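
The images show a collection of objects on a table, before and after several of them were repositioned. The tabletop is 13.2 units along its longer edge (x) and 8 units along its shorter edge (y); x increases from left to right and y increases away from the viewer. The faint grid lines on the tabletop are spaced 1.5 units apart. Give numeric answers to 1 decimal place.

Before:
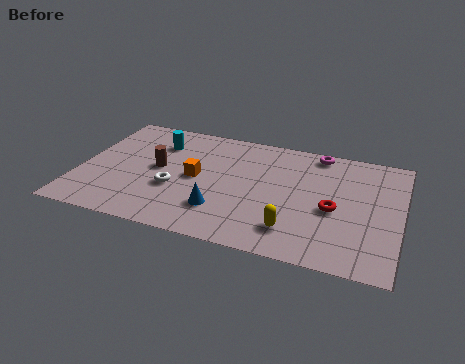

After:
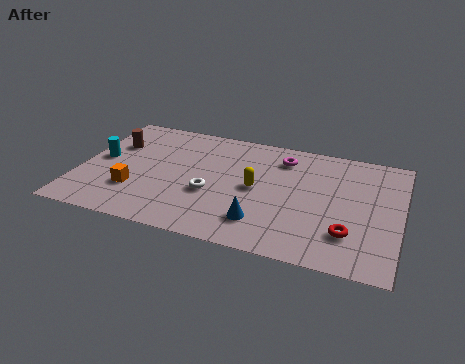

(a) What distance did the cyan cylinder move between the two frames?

2.8

From (3.0, 6.0) to (0.8, 4.2), the cyan cylinder covered √(2.2² + 1.8²) ≈ 2.8 units.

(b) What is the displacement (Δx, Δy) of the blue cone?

(1.7, -0.3)

The blue cone was at about (6.0, 2.1) and moved to about (7.7, 1.8).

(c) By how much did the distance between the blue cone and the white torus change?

+0.4

The distance was about 2.2 in the first image and 2.6 in the second, so they moved 0.4 units further apart.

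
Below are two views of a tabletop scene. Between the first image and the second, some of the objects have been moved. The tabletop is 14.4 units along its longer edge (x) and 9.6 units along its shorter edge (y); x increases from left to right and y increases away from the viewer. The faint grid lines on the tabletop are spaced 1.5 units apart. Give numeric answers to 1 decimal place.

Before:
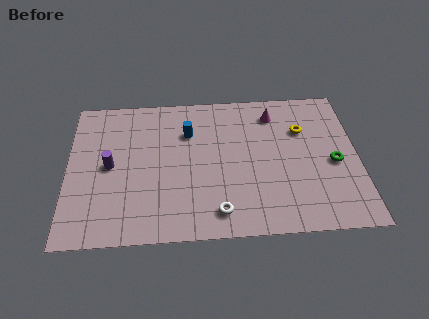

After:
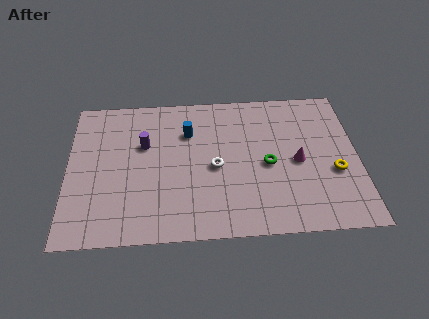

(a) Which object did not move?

the blue cylinder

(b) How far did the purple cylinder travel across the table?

2.1

The purple cylinder moved from about (2.1, 4.8) to (3.8, 6.1), a distance of √(1.7² + 1.3²) ≈ 2.1.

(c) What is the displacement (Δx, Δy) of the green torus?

(-3.3, 0.1)

The green torus started near (13.2, 4.3) and ended near (9.9, 4.4).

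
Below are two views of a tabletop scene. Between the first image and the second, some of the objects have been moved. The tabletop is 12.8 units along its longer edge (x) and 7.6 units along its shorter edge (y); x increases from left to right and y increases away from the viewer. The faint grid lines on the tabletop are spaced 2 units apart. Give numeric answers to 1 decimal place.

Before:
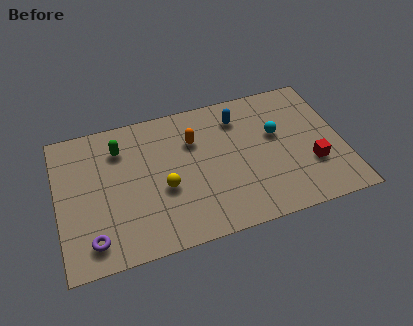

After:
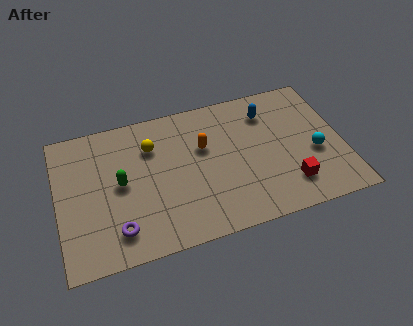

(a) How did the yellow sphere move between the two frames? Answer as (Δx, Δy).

(-0.4, 2.4)

The yellow sphere started near (4.7, 3.1) and ended near (4.3, 5.5).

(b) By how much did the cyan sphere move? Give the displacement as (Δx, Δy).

(1.6, -1.5)

From the two frames, the cyan sphere sits at roughly (9.9, 4.6) before and (11.5, 3.1) after.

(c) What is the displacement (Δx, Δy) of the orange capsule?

(0.4, -0.5)

The orange capsule started near (6.2, 5.3) and ended near (6.6, 4.8).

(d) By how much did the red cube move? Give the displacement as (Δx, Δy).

(-1.1, -0.8)

The red cube started near (11.3, 2.5) and ended near (10.2, 1.7).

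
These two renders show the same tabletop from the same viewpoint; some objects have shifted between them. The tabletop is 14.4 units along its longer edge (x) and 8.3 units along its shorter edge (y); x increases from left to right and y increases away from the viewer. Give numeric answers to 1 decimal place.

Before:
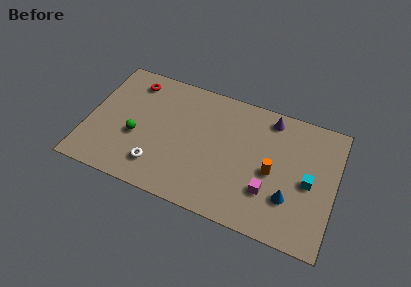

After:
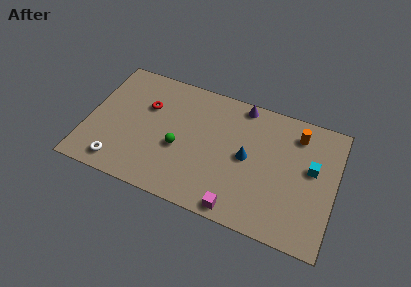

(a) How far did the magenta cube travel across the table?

2.3

The magenta cube moved from about (10.7, 2.5) to (9.1, 0.8), a distance of √(1.6² + 1.7²) ≈ 2.3.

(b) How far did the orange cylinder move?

3.1

The orange cylinder moved from about (10.8, 3.8) to (12.0, 6.7), a distance of √(1.2² + 2.9²) ≈ 3.1.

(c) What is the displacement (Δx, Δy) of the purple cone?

(-1.7, 0.3)

From the two frames, the purple cone sits at roughly (10.4, 7.2) before and (8.7, 7.5) after.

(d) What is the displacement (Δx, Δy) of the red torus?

(1.0, -1.4)

The red torus started near (2.3, 6.9) and ended near (3.3, 5.5).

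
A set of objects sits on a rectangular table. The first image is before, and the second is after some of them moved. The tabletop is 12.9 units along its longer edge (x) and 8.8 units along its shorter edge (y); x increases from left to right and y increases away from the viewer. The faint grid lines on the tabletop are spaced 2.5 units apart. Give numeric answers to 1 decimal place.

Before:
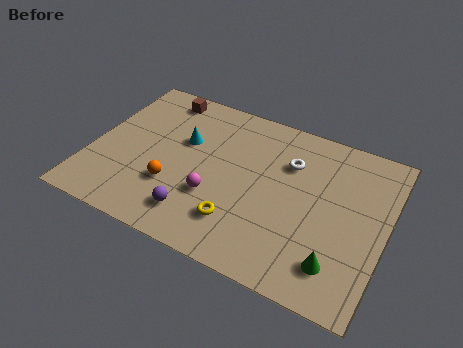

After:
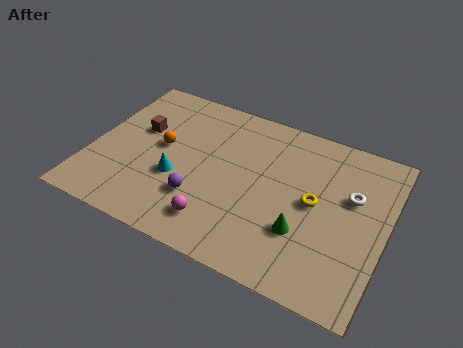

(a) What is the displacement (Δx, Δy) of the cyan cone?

(0.0, -2.2)

The cyan cone was at about (3.9, 5.5) and moved to about (3.9, 3.3).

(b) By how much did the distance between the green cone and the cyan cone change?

-2.5

The distance was about 8.1 in the first image and 5.6 in the second, so they moved 2.5 units closer together.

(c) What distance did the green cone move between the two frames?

1.9

From (11.1, 1.8) to (9.5, 2.8), the green cone covered √(1.6² + 1.0²) ≈ 1.9 units.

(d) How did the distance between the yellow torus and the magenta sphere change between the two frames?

+3.3

They were about 1.5 units apart before and 4.8 after — 3.3 units further apart.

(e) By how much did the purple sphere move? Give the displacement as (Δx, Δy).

(0.0, 0.9)

The purple sphere was at about (5.0, 1.7) and moved to about (5.0, 2.6).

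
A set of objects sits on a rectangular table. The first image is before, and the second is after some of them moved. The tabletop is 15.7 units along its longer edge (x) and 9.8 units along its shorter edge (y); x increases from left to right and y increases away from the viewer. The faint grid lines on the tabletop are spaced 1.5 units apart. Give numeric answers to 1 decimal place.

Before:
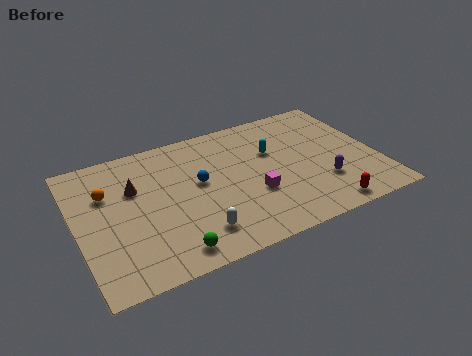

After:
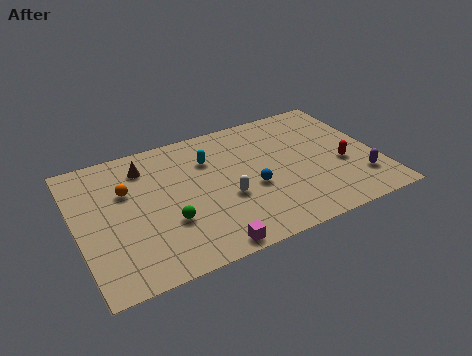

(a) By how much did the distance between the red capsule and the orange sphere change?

-0.7

They were about 12.1 units apart before and 11.4 after — 0.7 units closer together.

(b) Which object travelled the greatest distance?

the magenta cube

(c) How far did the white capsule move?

2.5

The white capsule was near (5.8, 2.0) before and (7.6, 3.8) after, so it travelled √(1.8² + 1.8²) ≈ 2.5 units.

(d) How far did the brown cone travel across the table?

1.6

The brown cone was near (3.1, 6.4) before and (3.8, 7.8) after, so it travelled √(0.7² + 1.4²) ≈ 1.6 units.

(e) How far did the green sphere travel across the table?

2.0

The green sphere moved from about (4.4, 1.3) to (4.5, 3.3), a distance of √(0.1² + 2.0²) ≈ 2.0.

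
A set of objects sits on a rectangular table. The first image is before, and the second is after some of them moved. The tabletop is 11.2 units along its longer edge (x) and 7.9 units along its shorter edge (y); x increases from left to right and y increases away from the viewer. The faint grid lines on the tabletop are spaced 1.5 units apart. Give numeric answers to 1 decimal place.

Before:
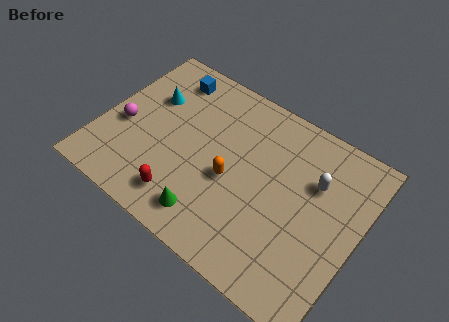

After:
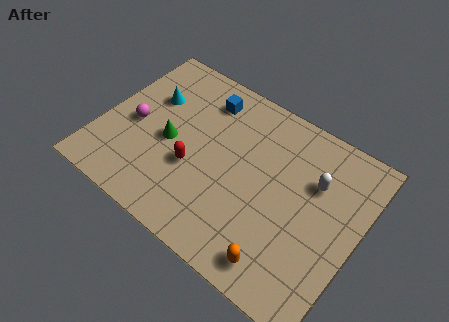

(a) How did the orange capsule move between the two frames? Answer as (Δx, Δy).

(2.7, -2.3)

The orange capsule was at about (5.8, 3.4) and moved to about (8.5, 1.1).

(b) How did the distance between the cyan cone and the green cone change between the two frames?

-3.2

Before: roughly 5.2 units apart; after: 2.0. That's 3.2 units closer together.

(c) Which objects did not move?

the cyan cone and the white capsule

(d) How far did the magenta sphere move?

0.5

The magenta sphere moved from about (1.0, 3.3) to (1.4, 3.6), a distance of √(0.4² + 0.3²) ≈ 0.5.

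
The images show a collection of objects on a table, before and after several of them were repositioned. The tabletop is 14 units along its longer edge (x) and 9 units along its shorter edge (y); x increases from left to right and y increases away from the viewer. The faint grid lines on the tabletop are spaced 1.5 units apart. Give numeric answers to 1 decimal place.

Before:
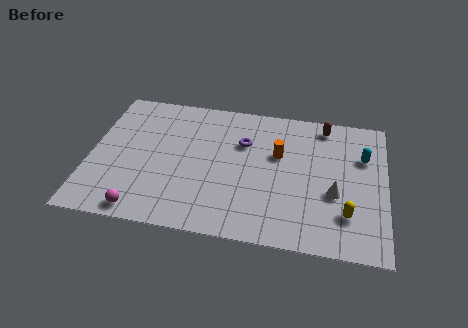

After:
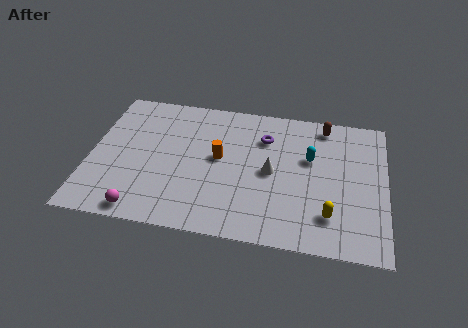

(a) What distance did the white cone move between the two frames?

3.1

The white cone was near (11.6, 3.5) before and (8.6, 4.4) after, so it travelled √(3.0² + 0.9²) ≈ 3.1 units.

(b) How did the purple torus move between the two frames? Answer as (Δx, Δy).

(1.0, 0.5)

The purple torus was at about (7.2, 6.1) and moved to about (8.2, 6.6).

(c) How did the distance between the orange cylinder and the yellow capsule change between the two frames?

+1.3

They were about 4.7 units apart before and 6.0 after — 1.3 units further apart.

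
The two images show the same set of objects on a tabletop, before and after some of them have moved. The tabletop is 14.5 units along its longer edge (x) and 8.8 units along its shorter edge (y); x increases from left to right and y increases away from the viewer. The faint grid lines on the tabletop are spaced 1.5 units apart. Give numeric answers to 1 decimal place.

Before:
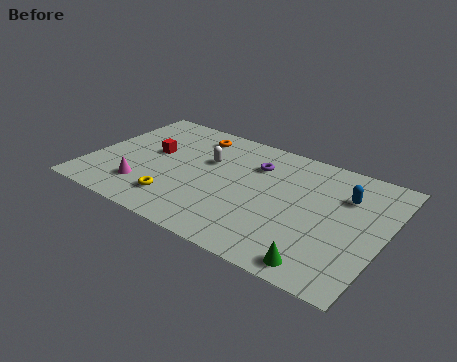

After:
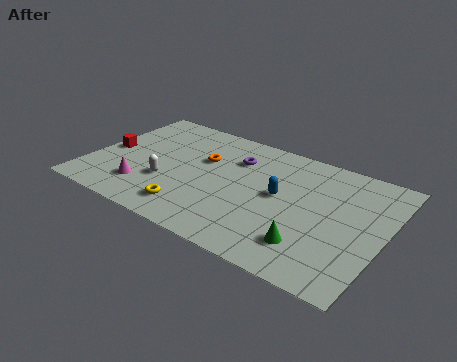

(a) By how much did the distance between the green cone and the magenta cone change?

-0.8

The distance was about 9.1 in the first image and 8.3 in the second, so they moved 0.8 units closer together.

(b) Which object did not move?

the magenta cone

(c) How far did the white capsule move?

3.1

The white capsule moved from about (5.6, 5.6) to (4.0, 3.0), a distance of √(1.6² + 2.6²) ≈ 3.1.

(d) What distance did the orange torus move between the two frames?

1.9

The orange torus moved from about (4.6, 7.3) to (5.4, 5.6), a distance of √(0.8² + 1.7²) ≈ 1.9.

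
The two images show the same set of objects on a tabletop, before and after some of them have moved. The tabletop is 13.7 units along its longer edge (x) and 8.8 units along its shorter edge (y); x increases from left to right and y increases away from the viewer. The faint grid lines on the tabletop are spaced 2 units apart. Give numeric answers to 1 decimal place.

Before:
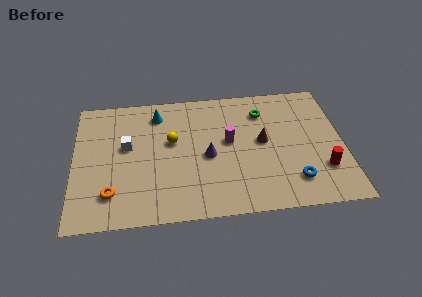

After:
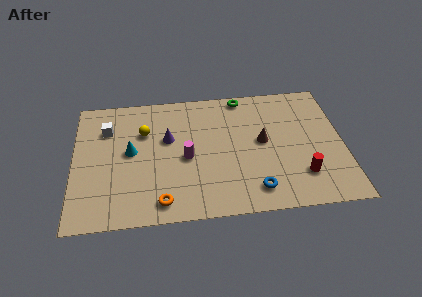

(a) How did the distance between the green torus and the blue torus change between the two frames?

+1.4

The distance was about 5.1 in the first image and 6.5 in the second, so they moved 1.4 units further apart.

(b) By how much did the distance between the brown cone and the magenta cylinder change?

+2.3

The distance was about 1.7 in the first image and 4.0 in the second, so they moved 2.3 units further apart.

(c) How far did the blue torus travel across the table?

2.0

The blue torus was near (11.1, 1.9) before and (9.1, 1.5) after, so it travelled √(2.0² + 0.4²) ≈ 2.0 units.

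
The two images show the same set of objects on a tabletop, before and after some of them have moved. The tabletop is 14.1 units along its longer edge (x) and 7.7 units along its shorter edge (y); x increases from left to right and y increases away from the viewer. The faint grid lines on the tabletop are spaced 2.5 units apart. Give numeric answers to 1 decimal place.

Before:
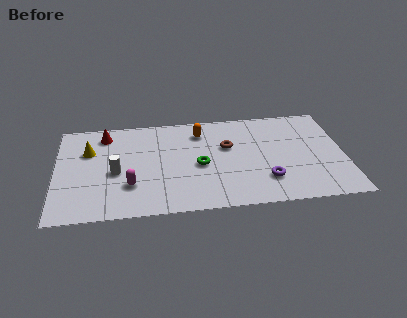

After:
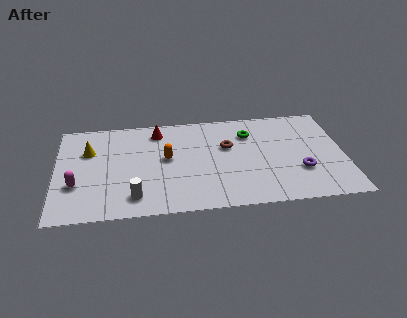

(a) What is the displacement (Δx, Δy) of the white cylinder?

(0.9, -2.0)

The white cylinder was at about (2.9, 3.4) and moved to about (3.8, 1.4).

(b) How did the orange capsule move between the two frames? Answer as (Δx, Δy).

(-1.7, -1.9)

The orange capsule started near (7.1, 6.1) and ended near (5.4, 4.2).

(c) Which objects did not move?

the yellow cone and the brown torus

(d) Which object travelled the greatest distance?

the green torus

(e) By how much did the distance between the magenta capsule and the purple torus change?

+4.3

The distance was about 6.6 in the first image and 10.9 in the second, so they moved 4.3 units further apart.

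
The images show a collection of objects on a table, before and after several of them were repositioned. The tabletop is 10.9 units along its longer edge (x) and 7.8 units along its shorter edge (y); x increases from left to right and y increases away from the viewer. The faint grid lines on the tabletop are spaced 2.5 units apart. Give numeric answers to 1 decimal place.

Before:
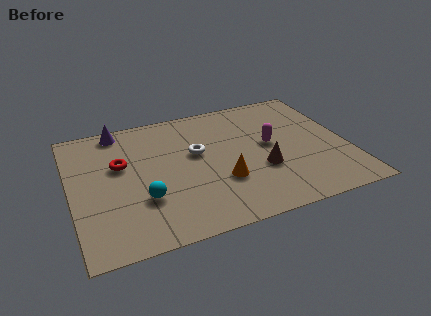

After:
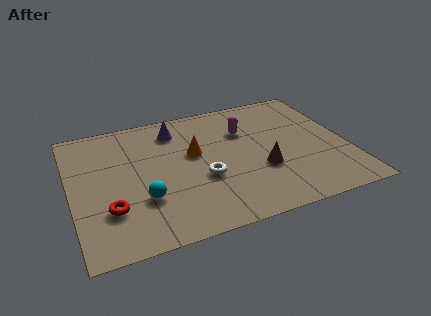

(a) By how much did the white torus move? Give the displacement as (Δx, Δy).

(0.1, -1.6)

The white torus started near (5.0, 4.6) and ended near (5.1, 3.0).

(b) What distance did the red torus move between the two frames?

2.6

The red torus was near (2.0, 4.8) before and (1.4, 2.3) after, so it travelled √(0.6² + 2.5²) ≈ 2.6 units.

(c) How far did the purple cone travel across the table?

2.3

The purple cone was near (2.1, 7.0) before and (4.3, 6.3) after, so it travelled √(2.2² + 0.7²) ≈ 2.3 units.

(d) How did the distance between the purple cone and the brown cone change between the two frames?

-2.1

The distance was about 6.8 in the first image and 4.7 in the second, so they moved 2.1 units closer together.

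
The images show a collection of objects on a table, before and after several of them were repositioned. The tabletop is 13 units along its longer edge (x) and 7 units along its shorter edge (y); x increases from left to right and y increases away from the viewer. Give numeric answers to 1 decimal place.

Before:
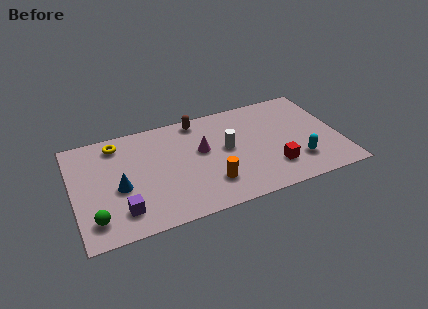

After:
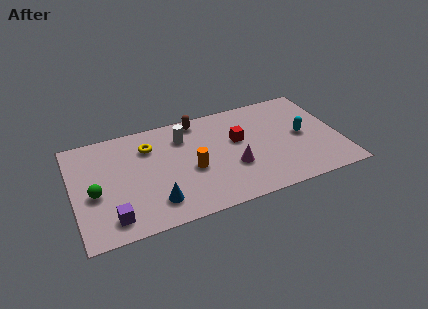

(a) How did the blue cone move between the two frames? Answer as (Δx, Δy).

(1.6, -1.5)

The blue cone was at about (2.2, 3.0) and moved to about (3.8, 1.5).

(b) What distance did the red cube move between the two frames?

2.8

The red cube was near (9.6, 1.8) before and (8.1, 4.2) after, so it travelled √(1.5² + 2.4²) ≈ 2.8 units.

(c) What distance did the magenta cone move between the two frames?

2.1

The magenta cone moved from about (6.3, 4.1) to (7.7, 2.5), a distance of √(1.4² + 1.6²) ≈ 2.1.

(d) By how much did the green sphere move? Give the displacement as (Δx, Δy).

(0.1, 1.6)

The green sphere started near (0.9, 1.4) and ended near (1.0, 3.0).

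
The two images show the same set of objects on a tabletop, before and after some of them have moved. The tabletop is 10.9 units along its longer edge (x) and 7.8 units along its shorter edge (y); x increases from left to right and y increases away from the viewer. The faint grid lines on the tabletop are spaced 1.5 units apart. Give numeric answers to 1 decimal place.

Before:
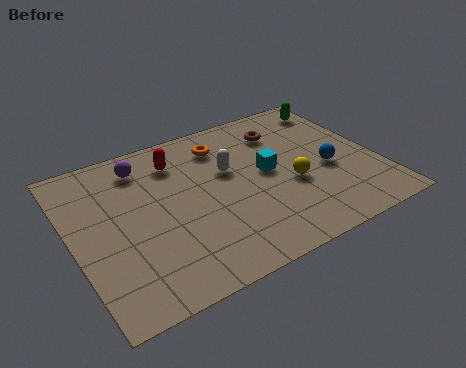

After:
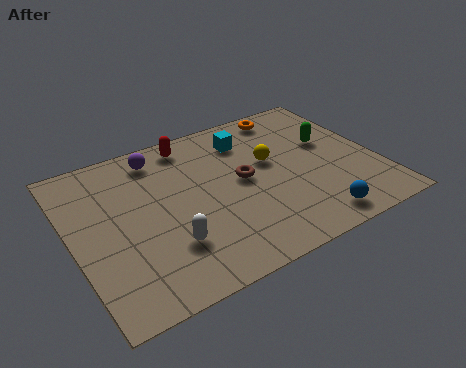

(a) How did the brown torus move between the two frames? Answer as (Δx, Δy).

(-1.8, -1.9)

The brown torus was at about (7.9, 6.0) and moved to about (6.1, 4.1).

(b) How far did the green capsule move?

2.0

The green capsule moved from about (10.1, 6.6) to (9.4, 4.7), a distance of √(0.7² + 1.9²) ≈ 2.0.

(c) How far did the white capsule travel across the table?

3.7

The white capsule moved from about (5.7, 4.8) to (3.1, 2.2), a distance of √(2.6² + 2.6²) ≈ 3.7.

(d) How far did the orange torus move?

2.7

From (5.7, 6.2) to (8.3, 6.9), the orange torus covered √(2.6² + 0.7²) ≈ 2.7 units.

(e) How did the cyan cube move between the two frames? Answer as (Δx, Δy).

(-0.4, 2.0)

The cyan cube was at about (7.0, 4.1) and moved to about (6.6, 6.1).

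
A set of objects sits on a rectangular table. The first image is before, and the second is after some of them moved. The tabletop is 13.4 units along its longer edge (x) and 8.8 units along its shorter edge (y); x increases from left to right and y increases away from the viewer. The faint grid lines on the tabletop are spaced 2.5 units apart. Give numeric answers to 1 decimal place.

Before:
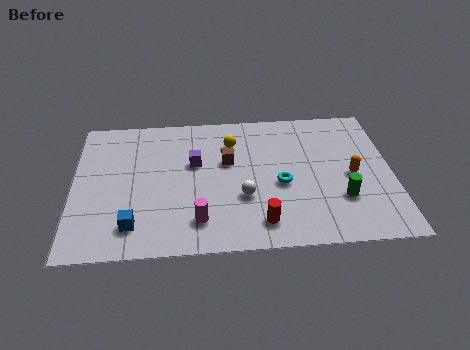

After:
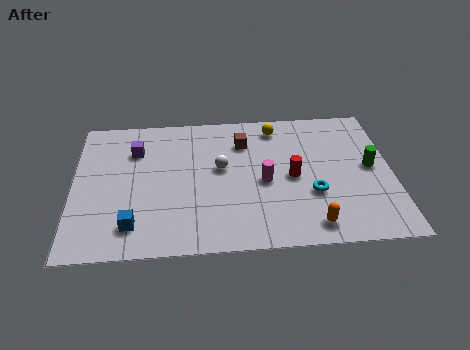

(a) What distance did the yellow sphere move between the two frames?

2.1

The yellow sphere moved from about (6.7, 6.6) to (8.6, 7.5), a distance of √(1.9² + 0.9²) ≈ 2.1.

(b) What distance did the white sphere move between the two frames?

2.1

From (7.1, 3.1) to (6.2, 5.0), the white sphere covered √(0.9² + 1.9²) ≈ 2.1 units.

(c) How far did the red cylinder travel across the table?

3.0

From (7.8, 1.5) to (9.2, 4.2), the red cylinder covered √(1.4² + 2.7²) ≈ 3.0 units.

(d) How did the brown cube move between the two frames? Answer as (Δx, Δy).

(0.7, 1.2)

The brown cube was at about (6.5, 5.4) and moved to about (7.2, 6.6).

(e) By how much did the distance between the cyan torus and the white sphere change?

+2.5

Before: roughly 1.7 units apart; after: 4.2. That's 2.5 units further apart.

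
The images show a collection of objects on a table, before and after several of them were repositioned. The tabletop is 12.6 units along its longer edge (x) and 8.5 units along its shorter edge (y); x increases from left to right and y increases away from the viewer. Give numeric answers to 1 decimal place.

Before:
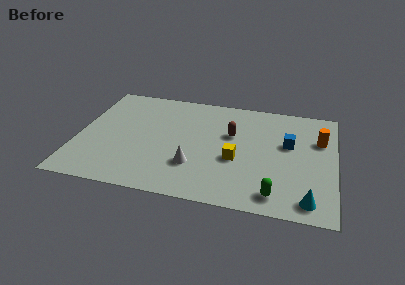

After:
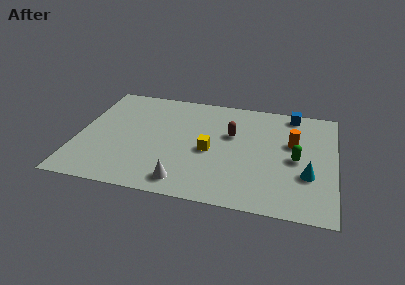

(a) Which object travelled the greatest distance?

the green capsule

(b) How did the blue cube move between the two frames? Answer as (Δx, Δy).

(0.1, 2.5)

The blue cube started near (10.3, 5.1) and ended near (10.4, 7.6).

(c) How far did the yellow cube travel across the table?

1.4

From (7.8, 3.4) to (6.5, 3.8), the yellow cube covered √(1.3² + 0.4²) ≈ 1.4 units.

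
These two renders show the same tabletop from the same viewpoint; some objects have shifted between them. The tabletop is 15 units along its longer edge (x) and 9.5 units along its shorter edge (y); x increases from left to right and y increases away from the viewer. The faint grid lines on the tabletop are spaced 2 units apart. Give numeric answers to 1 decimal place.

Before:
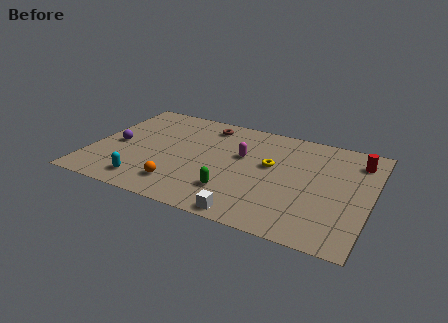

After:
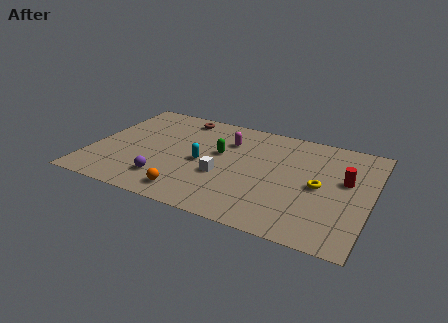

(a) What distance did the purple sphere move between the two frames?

3.8

The purple sphere was near (1.3, 4.4) before and (4.3, 2.1) after, so it travelled √(3.0² + 2.3²) ≈ 3.8 units.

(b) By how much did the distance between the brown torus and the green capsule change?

-2.3

The distance was about 6.0 in the first image and 3.7 in the second, so they moved 2.3 units closer together.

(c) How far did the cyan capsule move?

4.0

The cyan capsule moved from about (3.3, 1.5) to (6.0, 4.4), a distance of √(2.7² + 2.9²) ≈ 4.0.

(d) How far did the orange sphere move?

0.8

From (5.1, 1.9) to (5.7, 1.4), the orange sphere covered √(0.6² + 0.5²) ≈ 0.8 units.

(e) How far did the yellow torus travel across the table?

2.8

From (9.6, 5.5) to (12.3, 4.6), the yellow torus covered √(2.7² + 0.9²) ≈ 2.8 units.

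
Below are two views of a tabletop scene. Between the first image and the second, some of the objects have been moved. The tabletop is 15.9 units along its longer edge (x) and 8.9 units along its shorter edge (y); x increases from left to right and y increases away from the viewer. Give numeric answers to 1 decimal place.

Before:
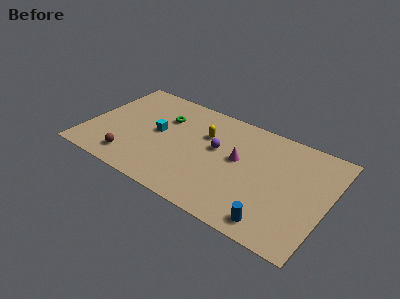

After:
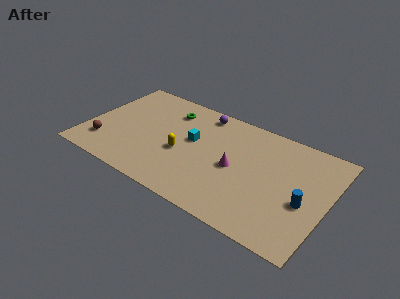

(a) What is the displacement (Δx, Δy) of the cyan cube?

(2.3, 0.4)

The cyan cube started near (4.6, 4.7) and ended near (6.9, 5.1).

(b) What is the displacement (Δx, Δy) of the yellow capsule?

(-1.2, -2.3)

The yellow capsule was at about (7.6, 6.0) and moved to about (6.4, 3.7).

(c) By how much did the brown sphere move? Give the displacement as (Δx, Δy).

(-1.9, 0.5)

The brown sphere was at about (3.3, 1.6) and moved to about (1.4, 2.1).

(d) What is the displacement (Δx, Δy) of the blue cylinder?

(1.6, 2.5)

The blue cylinder started near (12.9, 1.2) and ended near (14.5, 3.7).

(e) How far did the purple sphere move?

3.0

The purple sphere moved from about (8.5, 5.2) to (7.1, 7.8), a distance of √(1.4² + 2.6²) ≈ 3.0.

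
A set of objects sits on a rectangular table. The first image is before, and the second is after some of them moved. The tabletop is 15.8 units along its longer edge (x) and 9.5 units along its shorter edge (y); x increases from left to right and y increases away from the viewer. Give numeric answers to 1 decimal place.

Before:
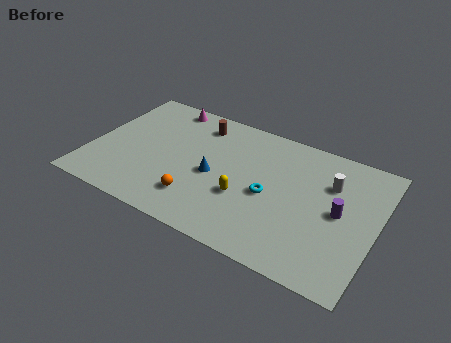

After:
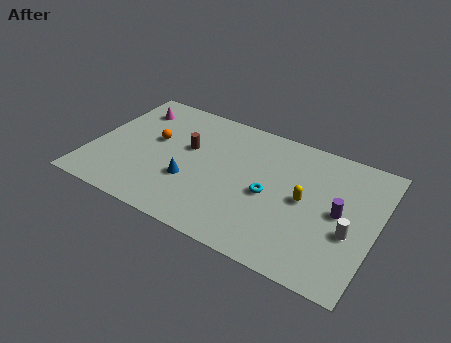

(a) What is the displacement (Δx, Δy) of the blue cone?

(-1.2, -1.0)

The blue cone was at about (6.9, 4.3) and moved to about (5.7, 3.3).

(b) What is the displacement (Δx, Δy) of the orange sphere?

(-3.0, 3.3)

From the two frames, the orange sphere sits at roughly (6.3, 2.2) before and (3.3, 5.5) after.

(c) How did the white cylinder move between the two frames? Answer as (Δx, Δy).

(1.4, -2.9)

The white cylinder was at about (13.1, 6.6) and moved to about (14.5, 3.7).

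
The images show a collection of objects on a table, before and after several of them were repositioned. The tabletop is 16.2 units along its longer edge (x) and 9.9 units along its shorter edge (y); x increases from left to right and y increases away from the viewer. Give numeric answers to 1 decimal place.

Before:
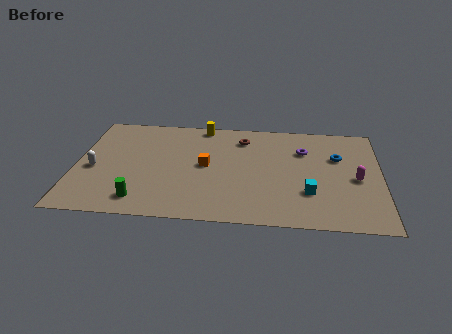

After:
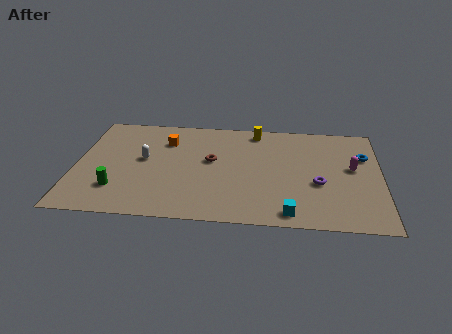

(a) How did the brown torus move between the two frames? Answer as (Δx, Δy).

(-1.6, -2.3)

From the two frames, the brown torus sits at roughly (8.8, 7.9) before and (7.2, 5.6) after.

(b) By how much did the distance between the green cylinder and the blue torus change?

+2.3

Before: roughly 11.4 units apart; after: 13.7. That's 2.3 units further apart.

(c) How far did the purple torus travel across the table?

3.2

The purple torus was near (12.1, 7.0) before and (12.9, 3.9) after, so it travelled √(0.8² + 3.1²) ≈ 3.2 units.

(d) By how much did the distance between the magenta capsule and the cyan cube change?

+2.6

The distance was about 2.9 in the first image and 5.5 in the second, so they moved 2.6 units further apart.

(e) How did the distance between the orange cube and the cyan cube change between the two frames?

+3.2

They were about 5.9 units apart before and 9.1 after — 3.2 units further apart.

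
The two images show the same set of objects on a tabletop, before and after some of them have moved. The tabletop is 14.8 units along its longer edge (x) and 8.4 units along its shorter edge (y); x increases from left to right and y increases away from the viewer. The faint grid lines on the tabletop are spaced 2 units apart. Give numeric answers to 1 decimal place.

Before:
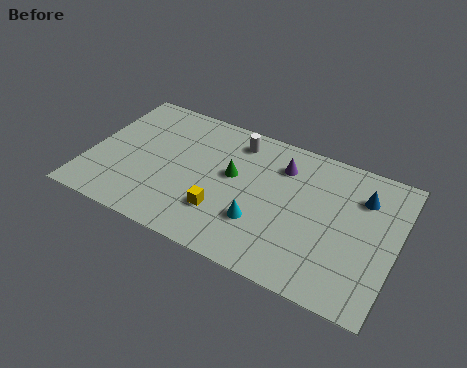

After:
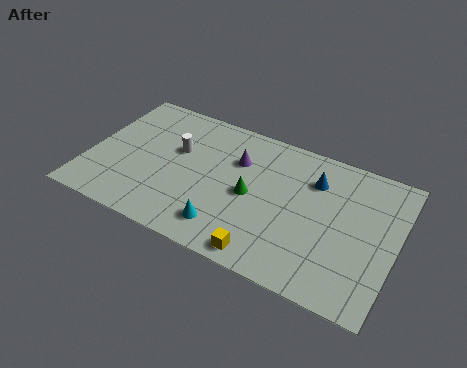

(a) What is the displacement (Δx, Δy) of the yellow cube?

(2.3, -1.5)

The yellow cube was at about (6.7, 2.4) and moved to about (9.0, 0.9).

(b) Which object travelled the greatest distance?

the white cylinder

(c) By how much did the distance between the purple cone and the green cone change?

-0.7

They were about 2.7 units apart before and 2.0 after — 0.7 units closer together.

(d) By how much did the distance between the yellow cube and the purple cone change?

+0.6

They were about 4.7 units apart before and 5.3 after — 0.6 units further apart.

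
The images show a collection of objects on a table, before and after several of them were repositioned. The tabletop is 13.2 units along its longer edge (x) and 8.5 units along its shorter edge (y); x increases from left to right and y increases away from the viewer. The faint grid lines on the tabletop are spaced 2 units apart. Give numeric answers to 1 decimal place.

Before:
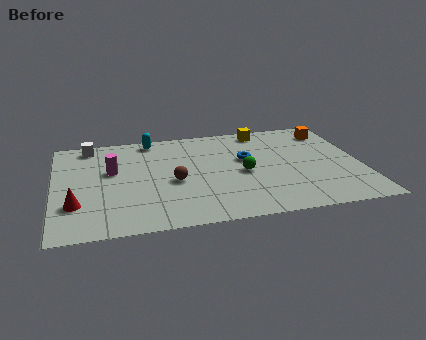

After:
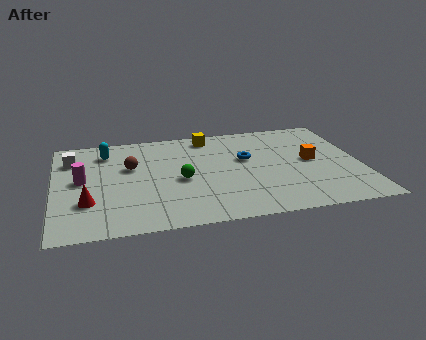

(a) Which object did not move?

the blue torus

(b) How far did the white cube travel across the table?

1.4

The white cube moved from about (1.6, 7.5) to (0.8, 6.4), a distance of √(0.8² + 1.1²) ≈ 1.4.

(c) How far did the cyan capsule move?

2.2

From (4.3, 7.6) to (2.3, 6.8), the cyan capsule covered √(2.0² + 0.8²) ≈ 2.2 units.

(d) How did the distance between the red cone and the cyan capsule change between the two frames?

-1.8

They were about 6.1 units apart before and 4.3 after — 1.8 units closer together.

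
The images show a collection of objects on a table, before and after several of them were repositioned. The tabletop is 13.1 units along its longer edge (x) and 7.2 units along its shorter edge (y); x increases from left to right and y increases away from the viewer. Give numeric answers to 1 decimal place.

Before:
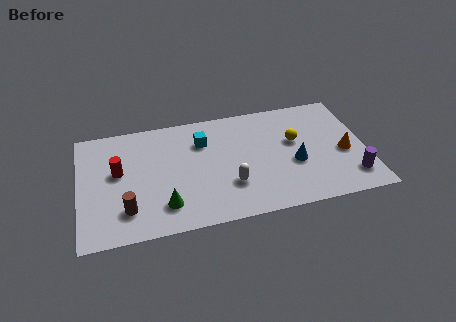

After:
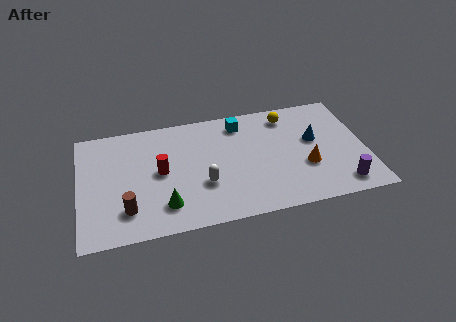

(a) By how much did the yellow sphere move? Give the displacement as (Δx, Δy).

(-0.2, 1.7)

The yellow sphere started near (9.9, 4.3) and ended near (9.7, 6.0).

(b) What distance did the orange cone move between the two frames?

1.9

The orange cone moved from about (12.1, 3.1) to (10.3, 2.6), a distance of √(1.8² + 0.5²) ≈ 1.9.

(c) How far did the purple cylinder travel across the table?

0.6

From (12.3, 1.5) to (11.8, 1.1), the purple cylinder covered √(0.5² + 0.4²) ≈ 0.6 units.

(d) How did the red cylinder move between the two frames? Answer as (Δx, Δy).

(1.9, -0.4)

The red cylinder started near (1.8, 4.1) and ended near (3.7, 3.7).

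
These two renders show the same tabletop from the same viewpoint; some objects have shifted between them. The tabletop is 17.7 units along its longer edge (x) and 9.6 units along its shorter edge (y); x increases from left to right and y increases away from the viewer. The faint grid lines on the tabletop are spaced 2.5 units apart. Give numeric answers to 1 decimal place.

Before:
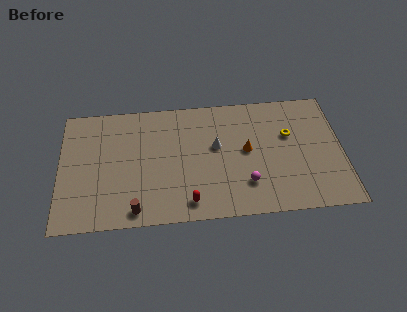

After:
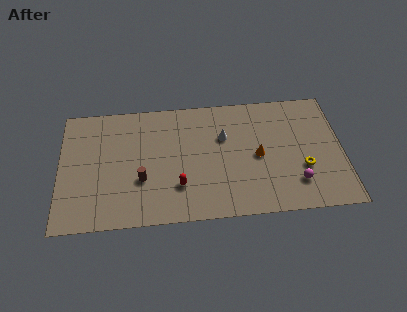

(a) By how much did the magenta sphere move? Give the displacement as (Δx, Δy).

(3.1, -0.2)

The magenta sphere started near (11.6, 2.5) and ended near (14.7, 2.3).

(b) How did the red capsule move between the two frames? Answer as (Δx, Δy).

(-0.6, 1.3)

From the two frames, the red capsule sits at roughly (8.0, 1.4) before and (7.4, 2.7) after.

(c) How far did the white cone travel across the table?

0.9

From (9.8, 5.6) to (10.3, 6.3), the white cone covered √(0.5² + 0.7²) ≈ 0.9 units.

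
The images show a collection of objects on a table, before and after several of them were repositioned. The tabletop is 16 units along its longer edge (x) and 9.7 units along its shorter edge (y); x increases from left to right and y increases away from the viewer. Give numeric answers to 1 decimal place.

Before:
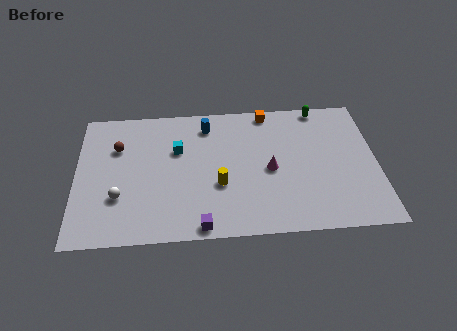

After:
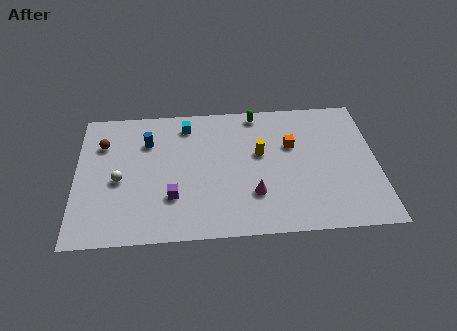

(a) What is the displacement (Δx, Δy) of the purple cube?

(-1.5, 2.1)

From the two frames, the purple cube sits at roughly (6.6, 0.8) before and (5.1, 2.9) after.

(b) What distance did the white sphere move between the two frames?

1.2

The white sphere moved from about (2.3, 3.1) to (2.3, 4.3), a distance of √(0.0² + 1.2²) ≈ 1.2.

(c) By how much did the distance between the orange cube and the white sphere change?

-0.4

They were about 9.8 units apart before and 9.4 after — 0.4 units closer together.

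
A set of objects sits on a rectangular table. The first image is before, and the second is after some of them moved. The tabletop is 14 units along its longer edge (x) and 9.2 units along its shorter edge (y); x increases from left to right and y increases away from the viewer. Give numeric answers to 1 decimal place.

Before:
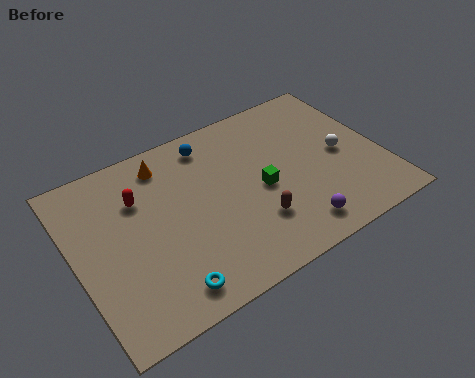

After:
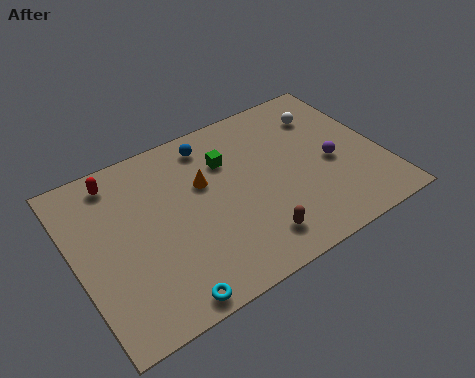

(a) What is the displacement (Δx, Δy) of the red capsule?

(-0.8, 1.5)

From the two frames, the red capsule sits at roughly (3.1, 6.4) before and (2.3, 7.9) after.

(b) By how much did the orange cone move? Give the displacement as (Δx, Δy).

(1.5, -1.9)

From the two frames, the orange cone sits at roughly (4.5, 7.7) before and (6.0, 5.8) after.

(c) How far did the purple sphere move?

3.5

The purple sphere moved from about (9.4, 1.4) to (11.7, 4.1), a distance of √(2.3² + 2.7²) ≈ 3.5.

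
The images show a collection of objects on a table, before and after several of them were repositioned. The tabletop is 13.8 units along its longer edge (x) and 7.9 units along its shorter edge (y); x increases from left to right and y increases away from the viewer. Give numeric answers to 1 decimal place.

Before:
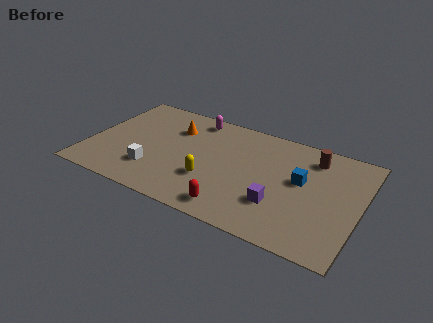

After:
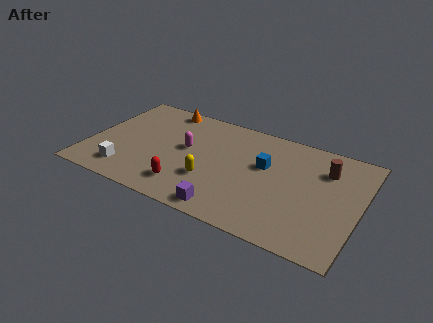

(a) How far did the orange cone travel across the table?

1.6

The orange cone moved from about (4.1, 5.7) to (3.3, 7.1), a distance of √(0.8² + 1.4²) ≈ 1.6.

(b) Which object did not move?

the yellow capsule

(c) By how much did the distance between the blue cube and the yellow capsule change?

-1.5

They were about 4.8 units apart before and 3.3 after — 1.5 units closer together.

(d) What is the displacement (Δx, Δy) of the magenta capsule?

(-0.1, -2.5)

The magenta capsule started near (5.0, 6.9) and ended near (4.9, 4.4).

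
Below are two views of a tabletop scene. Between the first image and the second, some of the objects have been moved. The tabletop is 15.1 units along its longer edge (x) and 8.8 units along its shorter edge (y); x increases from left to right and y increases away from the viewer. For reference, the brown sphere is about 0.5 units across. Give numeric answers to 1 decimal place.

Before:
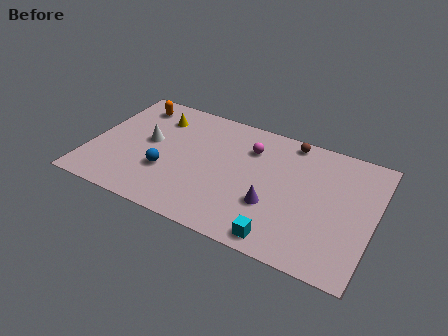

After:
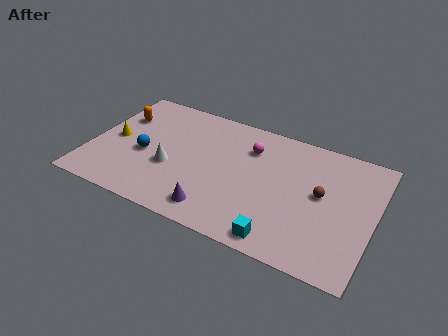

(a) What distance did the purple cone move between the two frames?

3.2

The purple cone was near (9.9, 3.0) before and (7.1, 1.4) after, so it travelled √(2.8² + 1.6²) ≈ 3.2 units.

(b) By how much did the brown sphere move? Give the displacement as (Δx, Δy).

(2.0, -3.1)

The brown sphere started near (10.3, 7.9) and ended near (12.3, 4.8).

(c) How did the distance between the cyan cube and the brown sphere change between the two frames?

-2.7

The distance was about 6.9 in the first image and 4.2 in the second, so they moved 2.7 units closer together.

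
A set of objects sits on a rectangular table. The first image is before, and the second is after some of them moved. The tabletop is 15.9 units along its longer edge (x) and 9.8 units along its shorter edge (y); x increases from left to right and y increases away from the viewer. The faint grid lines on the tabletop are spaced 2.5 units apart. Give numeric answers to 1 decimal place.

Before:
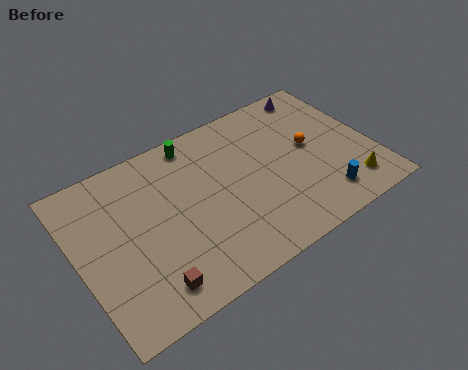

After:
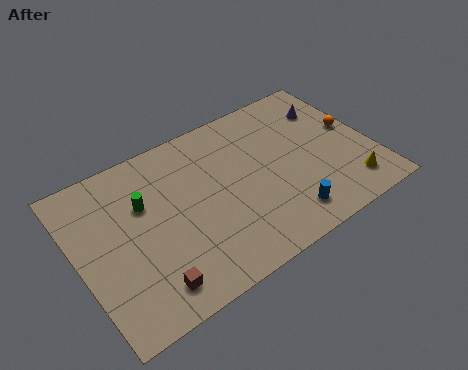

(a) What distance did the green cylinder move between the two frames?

3.9

The green cylinder moved from about (6.9, 8.7) to (3.7, 6.4), a distance of √(3.2² + 2.3²) ≈ 3.9.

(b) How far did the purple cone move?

1.5

The purple cone was near (13.8, 8.7) before and (14.2, 7.3) after, so it travelled √(0.4² + 1.4²) ≈ 1.5 units.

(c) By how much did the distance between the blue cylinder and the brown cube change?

-2.1

The distance was about 9.5 in the first image and 7.4 in the second, so they moved 2.1 units closer together.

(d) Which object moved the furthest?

the green cylinder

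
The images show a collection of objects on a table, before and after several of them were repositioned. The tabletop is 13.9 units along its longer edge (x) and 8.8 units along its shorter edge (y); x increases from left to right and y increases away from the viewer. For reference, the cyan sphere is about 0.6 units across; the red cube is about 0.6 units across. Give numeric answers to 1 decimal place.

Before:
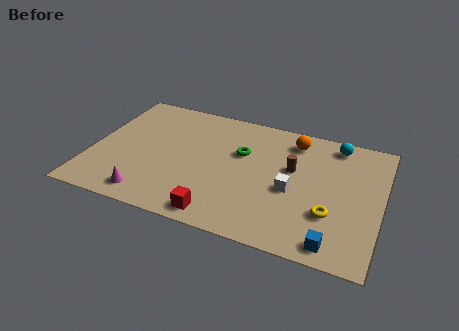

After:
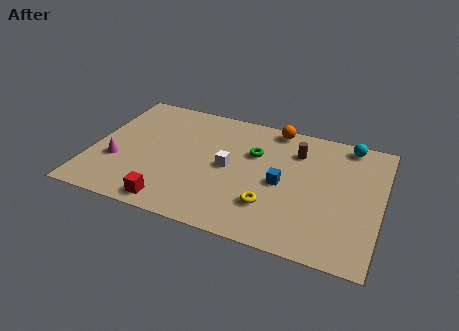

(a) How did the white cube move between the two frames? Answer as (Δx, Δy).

(-3.1, 0.6)

The white cube started near (9.7, 3.8) and ended near (6.6, 4.4).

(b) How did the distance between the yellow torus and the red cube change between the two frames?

-0.6

The distance was about 5.4 in the first image and 4.8 in the second, so they moved 0.6 units closer together.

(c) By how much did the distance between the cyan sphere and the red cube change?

+2.1

Before: roughly 8.4 units apart; after: 10.5. That's 2.1 units further apart.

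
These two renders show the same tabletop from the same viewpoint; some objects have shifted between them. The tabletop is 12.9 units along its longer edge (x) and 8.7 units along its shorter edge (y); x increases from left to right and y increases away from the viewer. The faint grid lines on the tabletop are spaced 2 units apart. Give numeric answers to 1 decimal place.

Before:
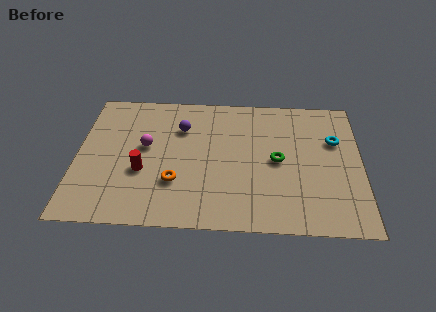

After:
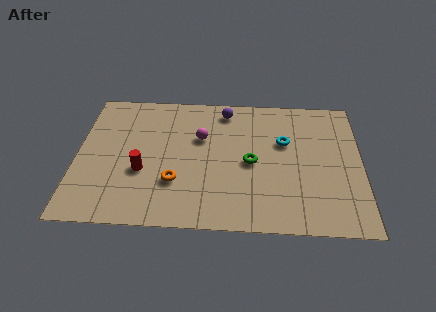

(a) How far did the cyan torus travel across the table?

2.3

From (11.7, 5.7) to (9.4, 5.5), the cyan torus covered √(2.3² + 0.2²) ≈ 2.3 units.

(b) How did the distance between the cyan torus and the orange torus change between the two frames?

-2.2

They were about 7.8 units apart before and 5.6 after — 2.2 units closer together.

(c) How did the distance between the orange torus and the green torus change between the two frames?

-1.2

They were about 4.9 units apart before and 3.7 after — 1.2 units closer together.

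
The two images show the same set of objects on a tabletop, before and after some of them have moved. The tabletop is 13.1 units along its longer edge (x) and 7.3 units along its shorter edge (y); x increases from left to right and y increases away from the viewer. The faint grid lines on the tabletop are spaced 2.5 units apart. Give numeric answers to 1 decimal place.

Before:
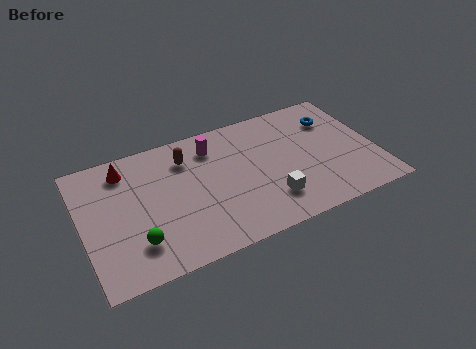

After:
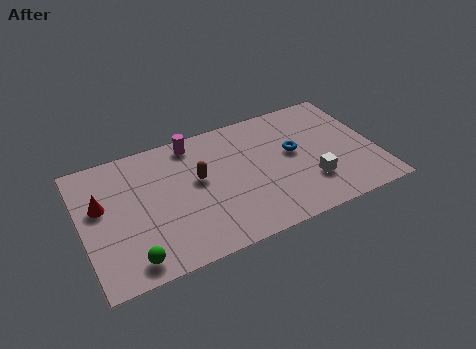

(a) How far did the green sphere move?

0.9

The green sphere moved from about (2.2, 1.8) to (1.9, 1.0), a distance of √(0.3² + 0.8²) ≈ 0.9.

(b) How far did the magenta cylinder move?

1.0

The magenta cylinder moved from about (6.0, 5.8) to (5.2, 6.4), a distance of √(0.8² + 0.6²) ≈ 1.0.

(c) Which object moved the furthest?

the blue torus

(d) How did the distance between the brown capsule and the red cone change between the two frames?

+1.6

Before: roughly 2.7 units apart; after: 4.3. That's 1.6 units further apart.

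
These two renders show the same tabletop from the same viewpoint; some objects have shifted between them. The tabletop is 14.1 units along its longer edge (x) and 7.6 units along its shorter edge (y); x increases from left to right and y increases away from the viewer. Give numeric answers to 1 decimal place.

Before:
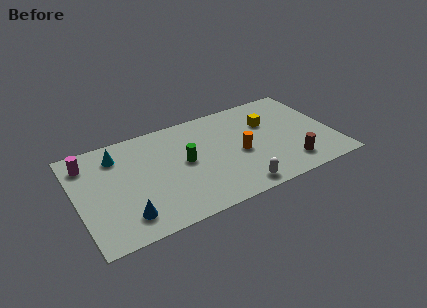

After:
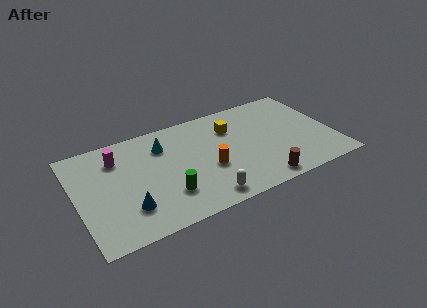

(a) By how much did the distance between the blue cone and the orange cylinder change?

-2.2

They were about 6.8 units apart before and 4.6 after — 2.2 units closer together.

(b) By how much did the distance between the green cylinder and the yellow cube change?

+0.3

The distance was about 4.9 in the first image and 5.2 in the second, so they moved 0.3 units further apart.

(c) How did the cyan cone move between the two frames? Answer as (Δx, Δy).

(2.5, -0.3)

From the two frames, the cyan cone sits at roughly (2.4, 6.0) before and (4.9, 5.7) after.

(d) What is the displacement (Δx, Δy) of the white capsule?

(-1.8, 0.1)

From the two frames, the white capsule sits at roughly (8.4, 0.9) before and (6.6, 1.0) after.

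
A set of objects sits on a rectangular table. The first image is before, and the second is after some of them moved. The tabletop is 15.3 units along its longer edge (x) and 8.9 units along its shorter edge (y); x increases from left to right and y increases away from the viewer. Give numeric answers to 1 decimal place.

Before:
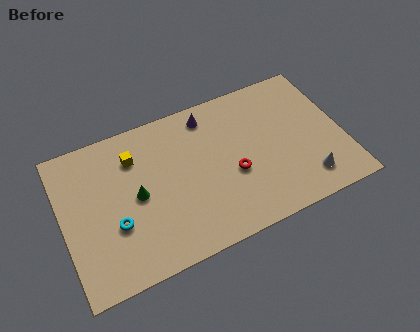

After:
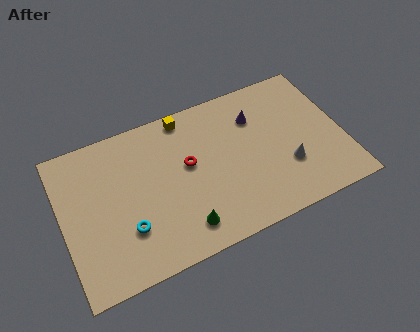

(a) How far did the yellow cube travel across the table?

3.3

From (4.1, 6.7) to (7.1, 8.0), the yellow cube covered √(3.0² + 1.3²) ≈ 3.3 units.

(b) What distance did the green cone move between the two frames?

3.6

From (4.0, 4.4) to (6.2, 1.6), the green cone covered √(2.2² + 2.8²) ≈ 3.6 units.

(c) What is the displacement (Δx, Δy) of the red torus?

(-2.3, 1.5)

The red torus started near (9.2, 3.6) and ended near (6.9, 5.1).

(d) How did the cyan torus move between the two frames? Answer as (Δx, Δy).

(0.6, -0.5)

From the two frames, the cyan torus sits at roughly (2.7, 3.2) before and (3.3, 2.7) after.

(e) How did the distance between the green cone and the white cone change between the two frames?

-3.4

The distance was about 9.4 in the first image and 6.0 in the second, so they moved 3.4 units closer together.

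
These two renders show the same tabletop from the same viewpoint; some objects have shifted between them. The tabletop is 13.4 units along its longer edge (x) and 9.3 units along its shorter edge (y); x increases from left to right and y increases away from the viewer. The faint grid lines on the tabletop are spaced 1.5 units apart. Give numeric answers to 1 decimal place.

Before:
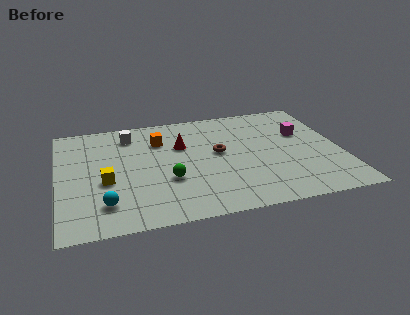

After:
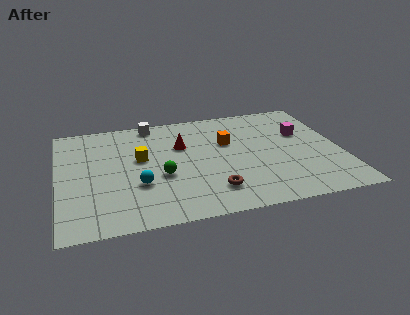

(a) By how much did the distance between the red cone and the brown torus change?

+2.3

They were about 2.0 units apart before and 4.3 after — 2.3 units further apart.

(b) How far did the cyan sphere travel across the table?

2.0

The cyan sphere was near (2.1, 2.0) before and (3.7, 3.2) after, so it travelled √(1.6² + 1.2²) ≈ 2.0 units.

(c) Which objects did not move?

the red cone and the magenta cube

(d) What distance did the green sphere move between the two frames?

0.5

The green sphere moved from about (5.1, 3.3) to (4.8, 3.7), a distance of √(0.3² + 0.4²) ≈ 0.5.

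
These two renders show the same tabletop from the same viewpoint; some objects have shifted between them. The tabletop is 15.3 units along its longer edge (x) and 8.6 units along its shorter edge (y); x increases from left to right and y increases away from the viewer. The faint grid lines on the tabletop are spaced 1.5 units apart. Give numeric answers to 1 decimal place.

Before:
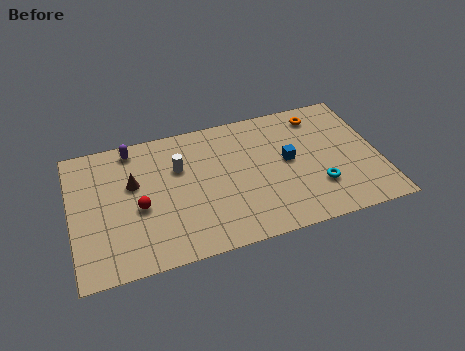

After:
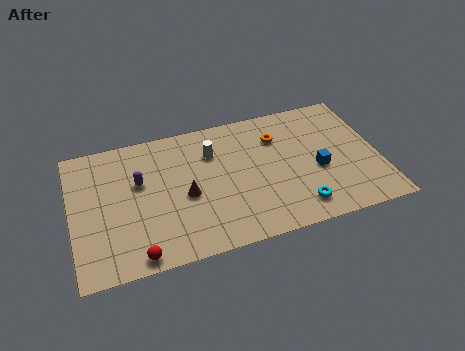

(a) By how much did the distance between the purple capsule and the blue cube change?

+0.8

Before: roughly 8.2 units apart; after: 9.0. That's 0.8 units further apart.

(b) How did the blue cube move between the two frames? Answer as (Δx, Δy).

(1.4, -1.0)

The blue cube started near (10.8, 4.6) and ended near (12.2, 3.6).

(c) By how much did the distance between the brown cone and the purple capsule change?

+0.4

They were about 2.3 units apart before and 2.7 after — 0.4 units further apart.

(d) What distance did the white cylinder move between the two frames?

1.8

From (5.4, 5.7) to (7.1, 6.2), the white cylinder covered √(1.7² + 0.5²) ≈ 1.8 units.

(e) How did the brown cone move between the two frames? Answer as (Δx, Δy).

(2.5, -1.5)

The brown cone started near (3.1, 5.3) and ended near (5.6, 3.8).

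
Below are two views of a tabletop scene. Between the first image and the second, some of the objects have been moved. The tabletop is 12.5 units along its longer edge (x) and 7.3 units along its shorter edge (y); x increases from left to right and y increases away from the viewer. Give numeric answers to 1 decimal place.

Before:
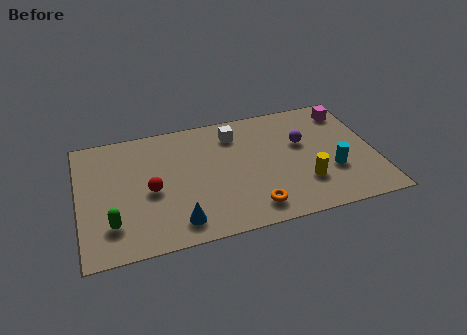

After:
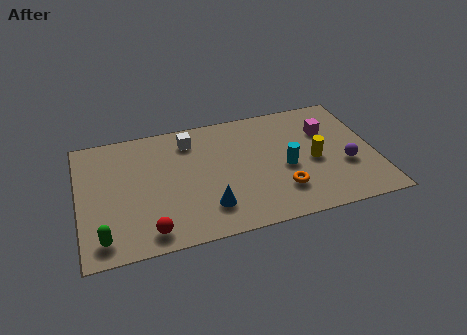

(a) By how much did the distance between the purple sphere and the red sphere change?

+2.0

They were about 6.6 units apart before and 8.6 after — 2.0 units further apart.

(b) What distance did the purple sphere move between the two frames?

2.5

The purple sphere was near (9.5, 4.5) before and (11.2, 2.7) after, so it travelled √(1.7² + 1.8²) ≈ 2.5 units.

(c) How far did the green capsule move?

0.8

The green capsule moved from about (1.3, 1.8) to (0.9, 1.1), a distance of √(0.4² + 0.7²) ≈ 0.8.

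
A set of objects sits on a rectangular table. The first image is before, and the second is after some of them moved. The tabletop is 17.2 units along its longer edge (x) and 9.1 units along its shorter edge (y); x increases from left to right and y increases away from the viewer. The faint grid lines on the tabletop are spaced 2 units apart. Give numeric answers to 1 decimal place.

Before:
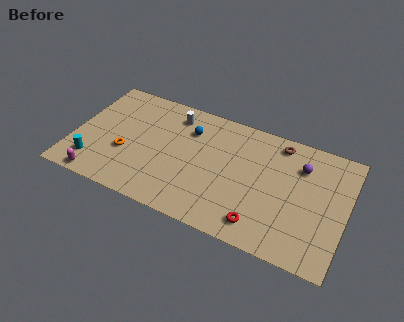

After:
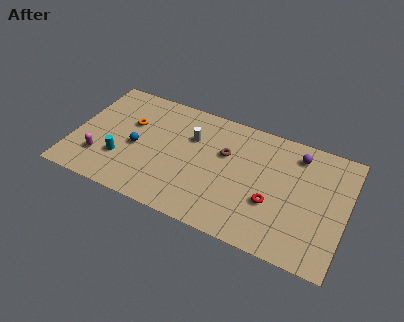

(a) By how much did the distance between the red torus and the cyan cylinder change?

-1.2

The distance was about 10.7 in the first image and 9.5 in the second, so they moved 1.2 units closer together.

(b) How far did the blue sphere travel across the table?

4.0

The blue sphere was near (7.1, 6.7) before and (4.0, 4.1) after, so it travelled √(3.1² + 2.6²) ≈ 4.0 units.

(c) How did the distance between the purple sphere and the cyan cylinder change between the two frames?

-1.9

The distance was about 13.6 in the first image and 11.7 in the second, so they moved 1.9 units closer together.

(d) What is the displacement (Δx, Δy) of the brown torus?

(-3.2, -2.1)

The brown torus started near (12.7, 7.9) and ended near (9.5, 5.8).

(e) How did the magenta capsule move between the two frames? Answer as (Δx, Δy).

(-0.1, 1.6)

The magenta capsule started near (2.0, 0.8) and ended near (1.9, 2.4).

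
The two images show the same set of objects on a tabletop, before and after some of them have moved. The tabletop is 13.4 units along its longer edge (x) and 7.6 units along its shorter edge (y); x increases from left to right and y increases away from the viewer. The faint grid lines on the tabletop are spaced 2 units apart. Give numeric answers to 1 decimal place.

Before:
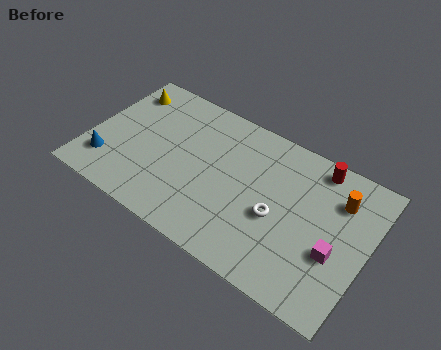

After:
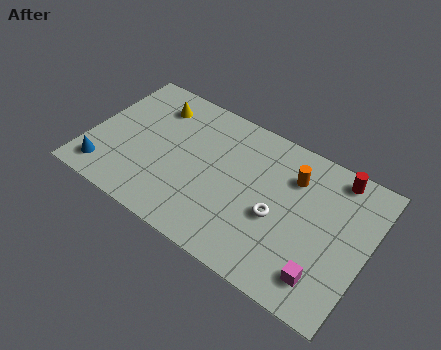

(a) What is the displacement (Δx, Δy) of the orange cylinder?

(-2.2, 0.0)

The orange cylinder started near (11.8, 5.6) and ended near (9.6, 5.6).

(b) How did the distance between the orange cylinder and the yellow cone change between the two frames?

-3.8

Before: roughly 10.7 units apart; after: 6.9. That's 3.8 units closer together.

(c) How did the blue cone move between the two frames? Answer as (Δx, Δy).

(0.0, -0.5)

The blue cone was at about (1.1, 1.8) and moved to about (1.1, 1.3).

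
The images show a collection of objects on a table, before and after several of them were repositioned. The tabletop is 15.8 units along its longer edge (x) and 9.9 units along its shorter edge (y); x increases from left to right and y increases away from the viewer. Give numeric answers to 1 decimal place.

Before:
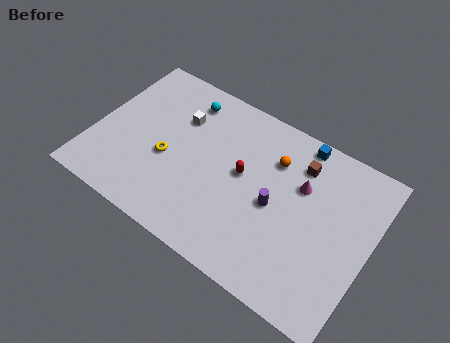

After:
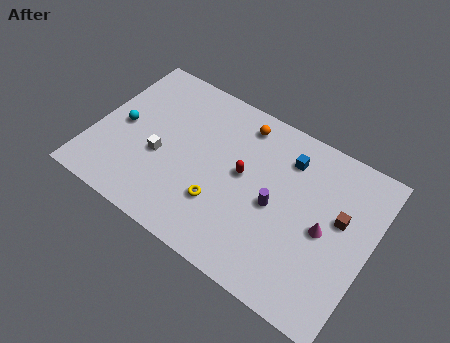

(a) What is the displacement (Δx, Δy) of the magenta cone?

(1.6, -1.8)

The magenta cone was at about (11.7, 6.5) and moved to about (13.3, 4.7).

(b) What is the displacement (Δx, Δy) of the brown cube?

(2.6, -1.9)

The brown cube started near (11.4, 7.7) and ended near (14.0, 5.8).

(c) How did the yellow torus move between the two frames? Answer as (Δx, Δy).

(3.3, -1.1)

The yellow torus started near (4.3, 4.1) and ended near (7.6, 3.0).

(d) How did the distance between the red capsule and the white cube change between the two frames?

+0.5

They were about 4.3 units apart before and 4.8 after — 0.5 units further apart.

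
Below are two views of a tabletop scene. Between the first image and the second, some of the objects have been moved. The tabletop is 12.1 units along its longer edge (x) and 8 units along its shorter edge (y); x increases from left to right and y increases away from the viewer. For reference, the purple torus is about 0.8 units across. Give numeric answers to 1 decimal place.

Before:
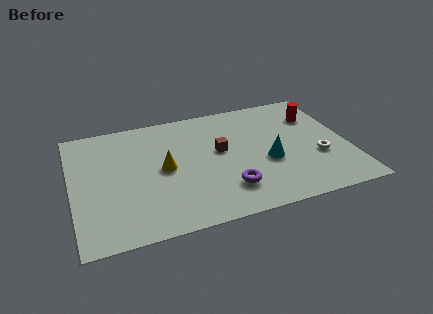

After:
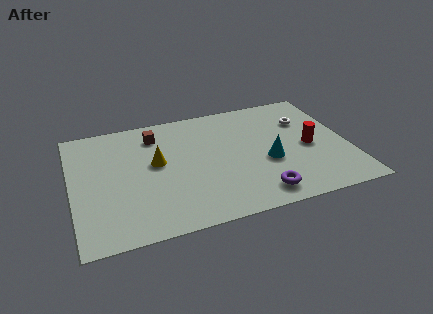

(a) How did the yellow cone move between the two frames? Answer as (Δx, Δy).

(-0.3, 0.5)

From the two frames, the yellow cone sits at roughly (4.0, 4.0) before and (3.7, 4.5) after.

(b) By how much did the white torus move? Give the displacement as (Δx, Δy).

(-0.3, 2.7)

The white torus was at about (10.7, 2.9) and moved to about (10.4, 5.6).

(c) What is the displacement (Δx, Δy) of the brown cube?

(-2.7, 1.9)

From the two frames, the brown cube sits at roughly (6.5, 4.5) before and (3.8, 6.4) after.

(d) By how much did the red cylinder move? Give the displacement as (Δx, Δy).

(-0.5, -2.1)

The red cylinder was at about (10.9, 5.8) and moved to about (10.4, 3.7).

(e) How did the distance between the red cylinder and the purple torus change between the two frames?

-2.3

The distance was about 5.8 in the first image and 3.5 in the second, so they moved 2.3 units closer together.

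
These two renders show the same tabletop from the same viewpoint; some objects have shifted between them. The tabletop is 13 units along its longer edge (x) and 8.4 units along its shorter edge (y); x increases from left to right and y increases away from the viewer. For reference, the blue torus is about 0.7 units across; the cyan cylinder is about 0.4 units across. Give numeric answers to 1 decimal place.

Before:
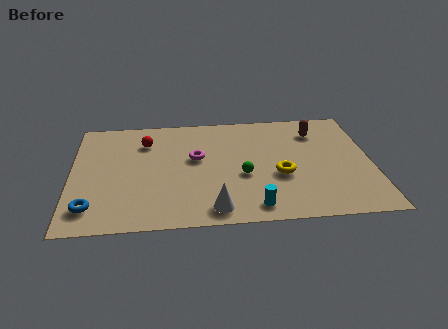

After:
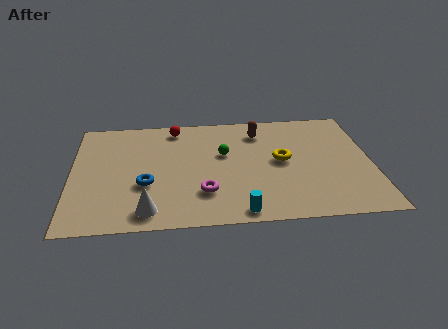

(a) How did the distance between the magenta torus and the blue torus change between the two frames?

-3.0

The distance was about 5.6 in the first image and 2.6 in the second, so they moved 3.0 units closer together.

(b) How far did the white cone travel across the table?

2.8

From (6.1, 1.1) to (3.3, 1.2), the white cone covered √(2.8² + 0.1²) ≈ 2.8 units.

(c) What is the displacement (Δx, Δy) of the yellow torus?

(0.1, 1.1)

From the two frames, the yellow torus sits at roughly (9.0, 3.3) before and (9.1, 4.4) after.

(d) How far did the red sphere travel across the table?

1.6

The red sphere was near (3.2, 6.3) before and (4.5, 7.3) after, so it travelled √(1.3² + 1.0²) ≈ 1.6 units.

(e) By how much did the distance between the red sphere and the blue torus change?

-0.8

They were about 5.2 units apart before and 4.4 after — 0.8 units closer together.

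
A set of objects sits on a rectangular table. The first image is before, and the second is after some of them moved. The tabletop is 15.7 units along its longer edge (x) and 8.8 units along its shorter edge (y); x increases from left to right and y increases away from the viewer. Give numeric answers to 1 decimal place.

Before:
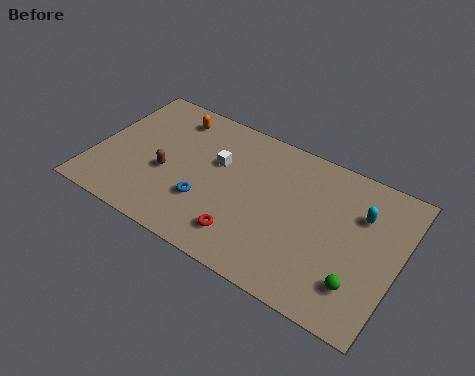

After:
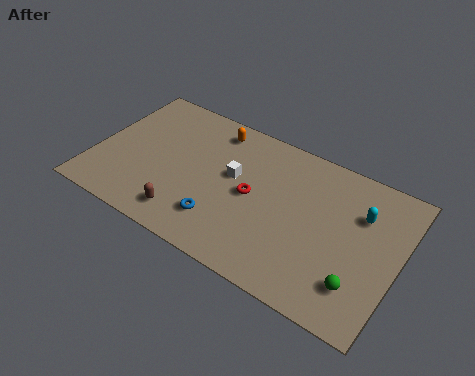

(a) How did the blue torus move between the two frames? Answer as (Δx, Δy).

(0.9, -0.7)

The blue torus started near (6.0, 2.8) and ended near (6.9, 2.1).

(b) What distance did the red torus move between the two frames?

2.6

The red torus moved from about (8.2, 1.8) to (8.2, 4.4), a distance of √(0.0² + 2.6²) ≈ 2.6.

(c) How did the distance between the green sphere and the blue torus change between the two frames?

-0.9

They were about 8.0 units apart before and 7.1 after — 0.9 units closer together.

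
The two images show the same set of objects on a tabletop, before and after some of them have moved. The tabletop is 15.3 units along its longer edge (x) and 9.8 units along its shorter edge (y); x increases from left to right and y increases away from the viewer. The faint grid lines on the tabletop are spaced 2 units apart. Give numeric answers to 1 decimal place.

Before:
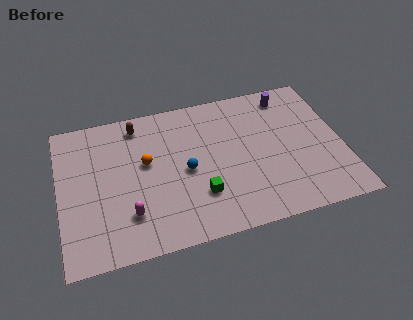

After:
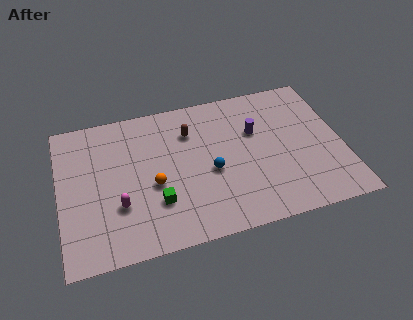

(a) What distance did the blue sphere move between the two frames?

1.4

The blue sphere moved from about (6.8, 4.6) to (8.1, 4.2), a distance of √(1.3² + 0.4²) ≈ 1.4.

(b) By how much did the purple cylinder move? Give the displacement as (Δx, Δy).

(-2.0, -2.1)

The purple cylinder was at about (12.7, 8.4) and moved to about (10.7, 6.3).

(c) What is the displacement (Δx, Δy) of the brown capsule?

(2.8, -1.2)

From the two frames, the brown capsule sits at roughly (4.4, 8.4) before and (7.2, 7.2) after.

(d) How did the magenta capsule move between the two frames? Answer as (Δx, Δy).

(-0.5, 0.7)

From the two frames, the magenta capsule sits at roughly (3.6, 2.5) before and (3.1, 3.2) after.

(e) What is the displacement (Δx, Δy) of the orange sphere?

(0.3, -1.6)

The orange sphere started near (4.7, 5.7) and ended near (5.0, 4.1).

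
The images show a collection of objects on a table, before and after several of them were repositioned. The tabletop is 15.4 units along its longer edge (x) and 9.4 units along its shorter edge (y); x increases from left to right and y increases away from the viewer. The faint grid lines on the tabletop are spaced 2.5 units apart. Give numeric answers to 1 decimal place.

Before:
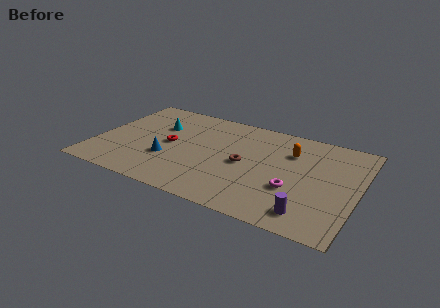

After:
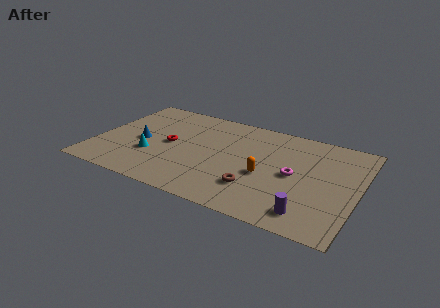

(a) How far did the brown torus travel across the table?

2.2

From (8.8, 4.5) to (9.7, 2.5), the brown torus covered √(0.9² + 2.0²) ≈ 2.2 units.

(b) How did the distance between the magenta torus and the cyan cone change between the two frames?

-0.5

The distance was about 8.9 in the first image and 8.4 in the second, so they moved 0.5 units closer together.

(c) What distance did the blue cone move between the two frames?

2.1

The blue cone moved from about (4.4, 3.2) to (2.6, 4.3), a distance of √(1.8² + 1.1²) ≈ 2.1.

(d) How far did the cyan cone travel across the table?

3.1

The cyan cone was near (3.4, 6.3) before and (3.4, 3.2) after, so it travelled √(0.0² + 3.1²) ≈ 3.1 units.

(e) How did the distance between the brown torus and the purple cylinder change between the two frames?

-1.7

They were about 5.1 units apart before and 3.4 after — 1.7 units closer together.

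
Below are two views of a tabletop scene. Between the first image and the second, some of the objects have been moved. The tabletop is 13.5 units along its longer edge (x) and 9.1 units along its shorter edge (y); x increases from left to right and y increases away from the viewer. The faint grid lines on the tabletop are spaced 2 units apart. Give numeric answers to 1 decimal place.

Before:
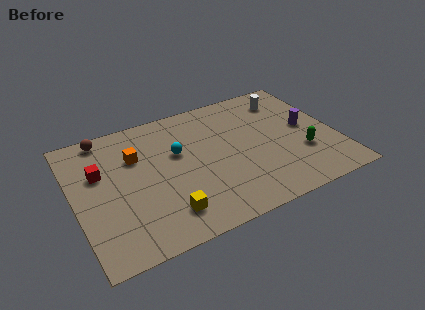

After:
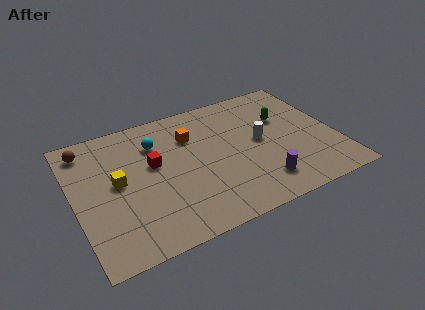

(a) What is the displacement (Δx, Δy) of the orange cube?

(2.9, 0.3)

From the two frames, the orange cube sits at roughly (3.3, 6.2) before and (6.2, 6.5) after.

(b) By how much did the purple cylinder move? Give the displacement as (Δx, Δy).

(-2.9, -3.0)

The purple cylinder was at about (12.1, 4.8) and moved to about (9.2, 1.8).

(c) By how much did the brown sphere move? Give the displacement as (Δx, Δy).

(-1.0, -0.5)

The brown sphere was at about (1.9, 8.2) and moved to about (0.9, 7.7).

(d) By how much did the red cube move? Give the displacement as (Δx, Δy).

(2.7, -0.5)

The red cube was at about (1.4, 5.8) and moved to about (4.1, 5.3).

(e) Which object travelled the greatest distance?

the purple cylinder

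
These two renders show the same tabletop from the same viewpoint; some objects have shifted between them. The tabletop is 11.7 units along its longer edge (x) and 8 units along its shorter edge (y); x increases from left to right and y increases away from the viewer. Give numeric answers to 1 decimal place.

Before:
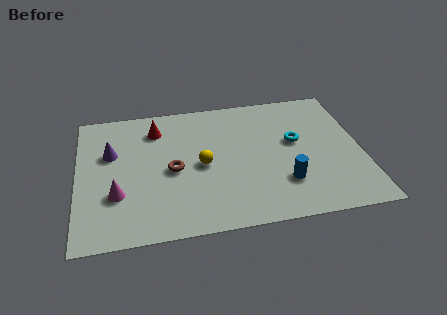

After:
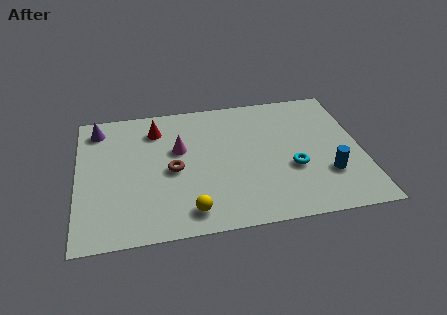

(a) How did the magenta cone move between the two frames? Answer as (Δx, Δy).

(2.6, 2.3)

The magenta cone was at about (1.6, 2.6) and moved to about (4.2, 4.9).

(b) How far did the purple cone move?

1.7

The purple cone moved from about (1.4, 5.1) to (0.9, 6.7), a distance of √(0.5² + 1.6²) ≈ 1.7.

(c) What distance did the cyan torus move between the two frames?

1.6

The cyan torus moved from about (9.0, 4.6) to (8.8, 3.0), a distance of √(0.2² + 1.6²) ≈ 1.6.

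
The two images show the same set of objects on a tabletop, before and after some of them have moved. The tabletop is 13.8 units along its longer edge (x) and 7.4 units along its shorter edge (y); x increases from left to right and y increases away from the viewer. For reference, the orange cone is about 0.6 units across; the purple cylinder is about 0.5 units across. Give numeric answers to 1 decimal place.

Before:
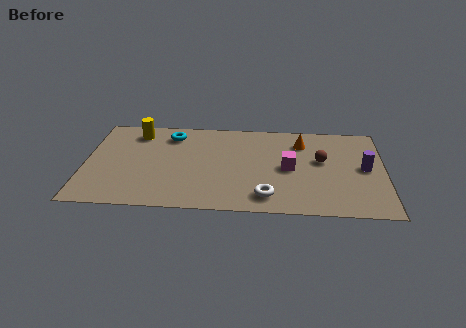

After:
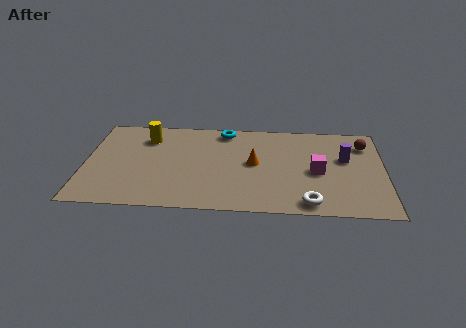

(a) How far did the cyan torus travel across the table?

2.5

From (3.9, 6.0) to (6.4, 6.5), the cyan torus covered √(2.5² + 0.5²) ≈ 2.5 units.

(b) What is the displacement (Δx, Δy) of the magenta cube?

(1.3, -0.2)

The magenta cube started near (9.4, 3.6) and ended near (10.7, 3.4).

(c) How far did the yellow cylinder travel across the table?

0.6

The yellow cylinder was near (2.3, 6.1) before and (2.8, 5.7) after, so it travelled √(0.5² + 0.4²) ≈ 0.6 units.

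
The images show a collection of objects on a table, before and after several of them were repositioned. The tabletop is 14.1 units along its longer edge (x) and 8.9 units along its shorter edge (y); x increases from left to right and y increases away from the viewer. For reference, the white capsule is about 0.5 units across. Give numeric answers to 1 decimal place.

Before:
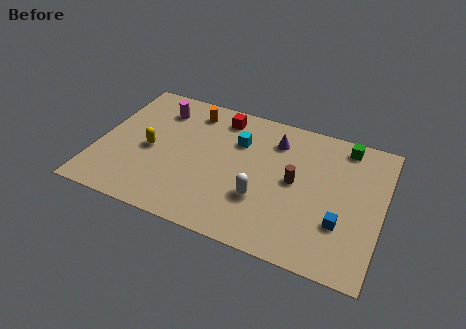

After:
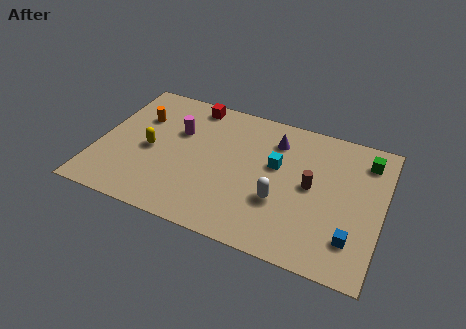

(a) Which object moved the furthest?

the orange cylinder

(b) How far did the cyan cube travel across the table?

2.2

From (6.8, 6.2) to (8.8, 5.3), the cyan cube covered √(2.0² + 0.9²) ≈ 2.2 units.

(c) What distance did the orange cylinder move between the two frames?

2.8

From (4.3, 7.4) to (1.8, 6.1), the orange cylinder covered √(2.5² + 1.3²) ≈ 2.8 units.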